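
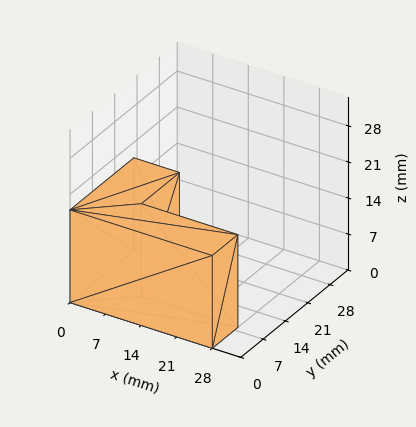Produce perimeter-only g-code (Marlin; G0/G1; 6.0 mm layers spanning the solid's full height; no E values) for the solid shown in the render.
Reading the render: the shape is an L-shaped prism: outer 28 × 20 mm, arm thicknesses ≈ 8 mm (horizontal) and 9 mm (vertical), extruded 18 mm in z (dimensions read to the nearest mm from the axis ticks). For the g-code, the solid's height is divided into equal slices at the stated Δz and each level perimeter traced with G1 moves after a G0 lift.

; perimeter-only toolpath
G21 ; units = mm
G90 ; absolute positioning
G28 ; home
; layer 1
G0 Z6.0
G0 X0.0 Y0.0
G1 X28.0 Y0.0
G1 X28.0 Y8.0
G1 X9.0 Y8.0
G1 X9.0 Y20.0
G1 X0.0 Y20.0
G1 X0.0 Y0.0
; layer 2
G0 Z12.0
G0 X0.0 Y0.0
G1 X28.0 Y0.0
G1 X28.0 Y8.0
G1 X9.0 Y8.0
G1 X9.0 Y20.0
G1 X0.0 Y20.0
G1 X0.0 Y0.0
; layer 3
G0 Z18.0
G0 X0.0 Y0.0
G1 X28.0 Y0.0
G1 X28.0 Y8.0
G1 X9.0 Y8.0
G1 X9.0 Y20.0
G1 X0.0 Y20.0
G1 X0.0 Y0.0
M2 ; end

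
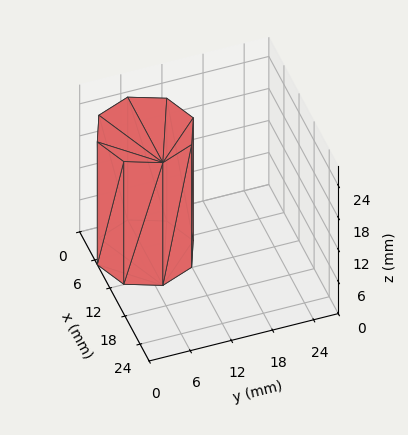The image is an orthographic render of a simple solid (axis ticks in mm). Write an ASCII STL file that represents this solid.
Reading the render: the shape is a regular 8-sided prism (a cylinder approximated with 8 flat sides), circumscribed radius ≈ 7 mm, height ≈ 23 mm (dimensions read to the nearest mm from the axis ticks). For the STL, each face is triangulated and given an outward normal.

solid part
  facet normal 0.0000 0.0000 -1.0000
    outer loop
      vertex 7.000 14.000 0.000
      vertex 11.950 11.950 0.000
      vertex 14.000 7.000 0.000
    endloop
  endfacet
  facet normal 0.0000 0.0000 -1.0000
    outer loop
      vertex 2.050 11.950 0.000
      vertex 7.000 14.000 0.000
      vertex 14.000 7.000 0.000
    endloop
  endfacet
  facet normal 0.0000 0.0000 -1.0000
    outer loop
      vertex 0.000 7.000 0.000
      vertex 2.050 11.950 0.000
      vertex 14.000 7.000 0.000
    endloop
  endfacet
  facet normal 0.0000 0.0000 -1.0000
    outer loop
      vertex 2.050 2.050 0.000
      vertex 0.000 7.000 0.000
      vertex 14.000 7.000 0.000
    endloop
  endfacet
  facet normal 0.0000 0.0000 -1.0000
    outer loop
      vertex 7.000 0.000 0.000
      vertex 2.050 2.050 0.000
      vertex 14.000 7.000 0.000
    endloop
  endfacet
  facet normal 0.0000 0.0000 -1.0000
    outer loop
      vertex 11.950 2.050 0.000
      vertex 7.000 0.000 0.000
      vertex 14.000 7.000 0.000
    endloop
  endfacet
  facet normal 0.0000 0.0000 1.0000
    outer loop
      vertex 14.000 7.000 23.000
      vertex 11.950 11.950 23.000
      vertex 7.000 14.000 23.000
    endloop
  endfacet
  facet normal 0.0000 0.0000 1.0000
    outer loop
      vertex 14.000 7.000 23.000
      vertex 7.000 14.000 23.000
      vertex 2.050 11.950 23.000
    endloop
  endfacet
  facet normal 0.0000 0.0000 1.0000
    outer loop
      vertex 14.000 7.000 23.000
      vertex 2.050 11.950 23.000
      vertex 0.000 7.000 23.000
    endloop
  endfacet
  facet normal 0.0000 0.0000 1.0000
    outer loop
      vertex 14.000 7.000 23.000
      vertex 0.000 7.000 23.000
      vertex 2.050 2.050 23.000
    endloop
  endfacet
  facet normal 0.0000 0.0000 1.0000
    outer loop
      vertex 14.000 7.000 23.000
      vertex 2.050 2.050 23.000
      vertex 7.000 0.000 23.000
    endloop
  endfacet
  facet normal 0.0000 0.0000 1.0000
    outer loop
      vertex 14.000 7.000 23.000
      vertex 7.000 0.000 23.000
      vertex 11.950 2.050 23.000
    endloop
  endfacet
  facet normal 0.9239 0.3826 0.0000
    outer loop
      vertex 14.000 7.000 0.000
      vertex 11.950 11.950 0.000
      vertex 11.950 11.950 23.000
    endloop
  endfacet
  facet normal 0.9239 0.3826 0.0000
    outer loop
      vertex 14.000 7.000 0.000
      vertex 11.950 11.950 23.000
      vertex 14.000 7.000 23.000
    endloop
  endfacet
  facet normal 0.3826 0.9239 0.0000
    outer loop
      vertex 11.950 11.950 0.000
      vertex 7.000 14.000 0.000
      vertex 7.000 14.000 23.000
    endloop
  endfacet
  facet normal 0.3826 0.9239 0.0000
    outer loop
      vertex 11.950 11.950 0.000
      vertex 7.000 14.000 23.000
      vertex 11.950 11.950 23.000
    endloop
  endfacet
  facet normal -0.3826 0.9239 0.0000
    outer loop
      vertex 7.000 14.000 0.000
      vertex 2.050 11.950 0.000
      vertex 2.050 11.950 23.000
    endloop
  endfacet
  facet normal -0.3826 0.9239 0.0000
    outer loop
      vertex 7.000 14.000 0.000
      vertex 2.050 11.950 23.000
      vertex 7.000 14.000 23.000
    endloop
  endfacet
  facet normal -0.9239 0.3826 0.0000
    outer loop
      vertex 2.050 11.950 0.000
      vertex 0.000 7.000 0.000
      vertex 0.000 7.000 23.000
    endloop
  endfacet
  facet normal -0.9239 0.3826 0.0000
    outer loop
      vertex 2.050 11.950 0.000
      vertex 0.000 7.000 23.000
      vertex 2.050 11.950 23.000
    endloop
  endfacet
  facet normal -0.9239 -0.3826 0.0000
    outer loop
      vertex 0.000 7.000 0.000
      vertex 2.050 2.050 0.000
      vertex 2.050 2.050 23.000
    endloop
  endfacet
  facet normal -0.9239 -0.3826 0.0000
    outer loop
      vertex 0.000 7.000 0.000
      vertex 2.050 2.050 23.000
      vertex 0.000 7.000 23.000
    endloop
  endfacet
  facet normal -0.3826 -0.9239 0.0000
    outer loop
      vertex 2.050 2.050 0.000
      vertex 7.000 0.000 0.000
      vertex 7.000 0.000 23.000
    endloop
  endfacet
  facet normal -0.3826 -0.9239 0.0000
    outer loop
      vertex 2.050 2.050 0.000
      vertex 7.000 0.000 23.000
      vertex 2.050 2.050 23.000
    endloop
  endfacet
  facet normal 0.3826 -0.9239 0.0000
    outer loop
      vertex 7.000 0.000 0.000
      vertex 11.950 2.050 0.000
      vertex 11.950 2.050 23.000
    endloop
  endfacet
  facet normal 0.3826 -0.9239 0.0000
    outer loop
      vertex 7.000 0.000 0.000
      vertex 11.950 2.050 23.000
      vertex 7.000 0.000 23.000
    endloop
  endfacet
  facet normal 0.9239 -0.3826 0.0000
    outer loop
      vertex 11.950 2.050 0.000
      vertex 14.000 7.000 0.000
      vertex 14.000 7.000 23.000
    endloop
  endfacet
  facet normal 0.9239 -0.3826 0.0000
    outer loop
      vertex 11.950 2.050 0.000
      vertex 14.000 7.000 23.000
      vertex 11.950 2.050 23.000
    endloop
  endfacet
endsolid part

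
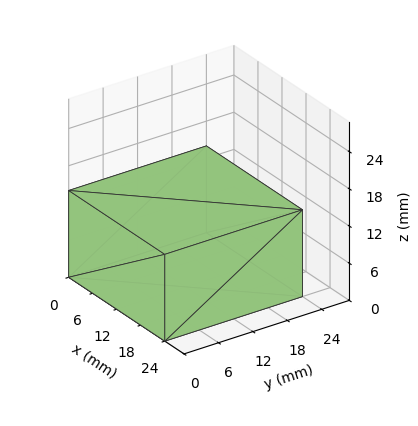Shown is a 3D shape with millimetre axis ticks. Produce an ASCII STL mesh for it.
Reading the render: the shape is a rectangular box, roughly 24 × 24 mm footprint and 14 mm tall (dimensions read to the nearest mm from the axis ticks). For the STL, each face is triangulated and given an outward normal.

solid part
  facet normal 0.0000 0.0000 -1.0000
    outer loop
      vertex 24.000 24.000 0.000
      vertex 24.000 0.000 0.000
      vertex 0.000 0.000 0.000
    endloop
  endfacet
  facet normal 0.0000 0.0000 -1.0000
    outer loop
      vertex 0.000 24.000 0.000
      vertex 24.000 24.000 0.000
      vertex 0.000 0.000 0.000
    endloop
  endfacet
  facet normal 0.0000 0.0000 1.0000
    outer loop
      vertex 0.000 0.000 14.000
      vertex 24.000 0.000 14.000
      vertex 24.000 24.000 14.000
    endloop
  endfacet
  facet normal 0.0000 0.0000 1.0000
    outer loop
      vertex 0.000 0.000 14.000
      vertex 24.000 24.000 14.000
      vertex 0.000 24.000 14.000
    endloop
  endfacet
  facet normal 0.0000 -1.0000 0.0000
    outer loop
      vertex 0.000 0.000 0.000
      vertex 24.000 0.000 0.000
      vertex 24.000 0.000 14.000
    endloop
  endfacet
  facet normal 0.0000 -1.0000 0.0000
    outer loop
      vertex 0.000 0.000 0.000
      vertex 24.000 0.000 14.000
      vertex 0.000 0.000 14.000
    endloop
  endfacet
  facet normal 0.0000 1.0000 0.0000
    outer loop
      vertex 24.000 24.000 14.000
      vertex 24.000 24.000 0.000
      vertex 0.000 24.000 0.000
    endloop
  endfacet
  facet normal 0.0000 1.0000 0.0000
    outer loop
      vertex 0.000 24.000 14.000
      vertex 24.000 24.000 14.000
      vertex 0.000 24.000 0.000
    endloop
  endfacet
  facet normal -1.0000 0.0000 0.0000
    outer loop
      vertex 0.000 24.000 14.000
      vertex 0.000 24.000 0.000
      vertex 0.000 0.000 0.000
    endloop
  endfacet
  facet normal -1.0000 0.0000 0.0000
    outer loop
      vertex 0.000 0.000 14.000
      vertex 0.000 24.000 14.000
      vertex 0.000 0.000 0.000
    endloop
  endfacet
  facet normal 1.0000 0.0000 0.0000
    outer loop
      vertex 24.000 0.000 0.000
      vertex 24.000 24.000 0.000
      vertex 24.000 24.000 14.000
    endloop
  endfacet
  facet normal 1.0000 0.0000 0.0000
    outer loop
      vertex 24.000 0.000 0.000
      vertex 24.000 24.000 14.000
      vertex 24.000 0.000 14.000
    endloop
  endfacet
endsolid part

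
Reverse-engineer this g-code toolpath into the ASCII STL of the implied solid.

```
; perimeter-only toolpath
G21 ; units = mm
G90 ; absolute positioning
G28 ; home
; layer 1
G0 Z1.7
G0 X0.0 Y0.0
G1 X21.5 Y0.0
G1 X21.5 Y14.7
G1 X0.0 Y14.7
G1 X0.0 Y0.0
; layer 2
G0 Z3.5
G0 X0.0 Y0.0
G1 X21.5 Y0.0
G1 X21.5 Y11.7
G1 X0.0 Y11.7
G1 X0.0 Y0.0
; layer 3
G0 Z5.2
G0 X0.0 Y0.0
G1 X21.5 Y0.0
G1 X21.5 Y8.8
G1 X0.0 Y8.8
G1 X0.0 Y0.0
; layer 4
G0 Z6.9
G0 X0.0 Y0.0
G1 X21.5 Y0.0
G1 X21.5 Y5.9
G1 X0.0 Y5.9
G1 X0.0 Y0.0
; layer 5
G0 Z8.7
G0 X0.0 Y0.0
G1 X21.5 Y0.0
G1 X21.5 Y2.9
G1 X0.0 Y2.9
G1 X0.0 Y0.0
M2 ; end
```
solid part
  facet normal 0.0000 0.0000 -1.0000
    outer loop
      vertex 21.5 17.6 0.0
      vertex 21.5 0.0 0.0
      vertex 0.0 0.0 0.0
    endloop
  endfacet
  facet normal 0.0000 0.0000 -1.0000
    outer loop
      vertex 0.0 17.6 0.0
      vertex 21.5 17.6 0.0
      vertex 0.0 0.0 0.0
    endloop
  endfacet
  facet normal 0.0000 -1.0000 0.0000
    outer loop
      vertex 0.0 0.0 0.0
      vertex 21.5 0.0 0.0
      vertex 21.5 0.0 10.4
    endloop
  endfacet
  facet normal 0.0000 -1.0000 0.0000
    outer loop
      vertex 0.0 0.0 0.0
      vertex 21.5 0.0 10.4
      vertex 0.0 0.0 10.4
    endloop
  endfacet
  facet normal 0.0000 0.5087 0.8609
    outer loop
      vertex 0.0 0.0 10.4
      vertex 21.5 0.0 10.4
      vertex 21.5 17.6 0.0
    endloop
  endfacet
  facet normal 0.0000 0.5087 0.8609
    outer loop
      vertex 0.0 0.0 10.4
      vertex 21.5 17.6 0.0
      vertex 0.0 17.6 0.0
    endloop
  endfacet
  facet normal -1.0000 0.0000 0.0000
    outer loop
      vertex 0.0 0.0 10.4
      vertex 0.0 17.6 0.0
      vertex 0.0 0.0 0.0
    endloop
  endfacet
  facet normal 1.0000 0.0000 0.0000
    outer loop
      vertex 21.5 0.0 0.0
      vertex 21.5 17.6 0.0
      vertex 21.5 0.0 10.4
    endloop
  endfacet
endsolid part

The G0 Z moves step by Δz≈1.7 mm. The G1 loops shrink linearly with z, so the solid tapers from its base footprint up to z≈10.4. Closing with a flat bottom cap and the tapered top and triangulating gives 8 facets — a wedge (ramp): 21.5 × 17.6 mm base, rising to 10.4 mm along the y=0 edge and sloping linearly to z=0 at y=17.6.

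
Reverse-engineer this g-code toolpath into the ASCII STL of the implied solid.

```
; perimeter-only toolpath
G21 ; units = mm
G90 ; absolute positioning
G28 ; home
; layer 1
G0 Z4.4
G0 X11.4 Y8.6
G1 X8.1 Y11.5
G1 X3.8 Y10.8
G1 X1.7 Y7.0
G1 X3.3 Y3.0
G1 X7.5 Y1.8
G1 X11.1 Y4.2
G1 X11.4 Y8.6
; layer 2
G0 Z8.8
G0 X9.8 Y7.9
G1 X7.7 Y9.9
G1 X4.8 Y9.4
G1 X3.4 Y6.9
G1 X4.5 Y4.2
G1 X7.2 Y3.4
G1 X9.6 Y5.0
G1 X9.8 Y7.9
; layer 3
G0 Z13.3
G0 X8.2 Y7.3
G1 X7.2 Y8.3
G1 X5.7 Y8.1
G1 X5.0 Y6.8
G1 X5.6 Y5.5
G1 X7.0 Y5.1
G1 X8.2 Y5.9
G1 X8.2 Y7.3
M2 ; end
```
solid part
  facet normal 0.0000 0.0000 -1.0000
    outer loop
      vertex 2.8 12.2 0.0
      vertex 8.6 13.1 0.0
      vertex 12.9 9.2 0.0
    endloop
  endfacet
  facet normal 0.0000 0.0000 -1.0000
    outer loop
      vertex 0.0 7.1 0.0
      vertex 2.8 12.2 0.0
      vertex 12.9 9.2 0.0
    endloop
  endfacet
  facet normal 0.0000 0.0000 -1.0000
    outer loop
      vertex 2.2 1.7 0.0
      vertex 0.0 7.1 0.0
      vertex 12.9 9.2 0.0
    endloop
  endfacet
  facet normal 0.0000 0.0000 -1.0000
    outer loop
      vertex 7.8 0.1 0.0
      vertex 2.2 1.7 0.0
      vertex 12.9 9.2 0.0
    endloop
  endfacet
  facet normal 0.0000 0.0000 -1.0000
    outer loop
      vertex 12.5 3.4 0.0
      vertex 7.8 0.1 0.0
      vertex 12.9 9.2 0.0
    endloop
  endfacet
  facet normal 0.6361 0.7013 0.3219
    outer loop
      vertex 12.9 9.2 0.0
      vertex 8.6 13.1 0.0
      vertex 6.7 6.7 17.7
    endloop
  endfacet
  facet normal -0.1451 0.9353 0.3226
    outer loop
      vertex 8.6 13.1 0.0
      vertex 2.8 12.2 0.0
      vertex 6.7 6.7 17.7
    endloop
  endfacet
  facet normal -0.8292 0.4553 0.3242
    outer loop
      vertex 2.8 12.2 0.0
      vertex 0.0 7.1 0.0
      vertex 6.7 6.7 17.7
    endloop
  endfacet
  facet normal -0.8763 -0.3570 0.3236
    outer loop
      vertex 0.0 7.1 0.0
      vertex 2.2 1.7 0.0
      vertex 6.7 6.7 17.7
    endloop
  endfacet
  facet normal -0.2600 -0.9099 0.3231
    outer loop
      vertex 2.2 1.7 0.0
      vertex 7.8 0.1 0.0
      vertex 6.7 6.7 17.7
    endloop
  endfacet
  facet normal 0.5439 -0.7746 0.3227
    outer loop
      vertex 7.8 0.1 0.0
      vertex 12.5 3.4 0.0
      vertex 6.7 6.7 17.7
    endloop
  endfacet
  facet normal 0.9446 -0.0651 0.3217
    outer loop
      vertex 12.5 3.4 0.0
      vertex 12.9 9.2 0.0
      vertex 6.7 6.7 17.7
    endloop
  endfacet
endsolid part

The G0 Z moves step by Δz≈4.4 mm. The G1 loops shrink linearly with z, so the solid tapers from its base footprint up to z≈17.7. Closing with a flat bottom cap and the tapered top and triangulating gives 12 facets — a regular 7-sided pyramid, base circumscribed radius ≈ 6.7 mm, apex at z ≈ 17.7 mm.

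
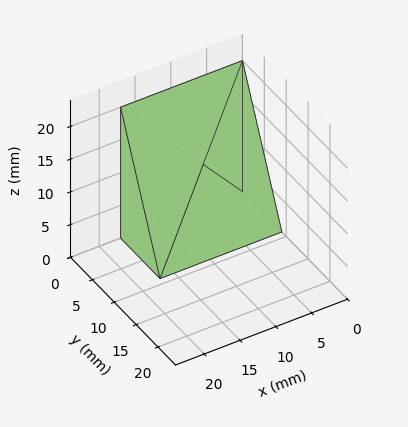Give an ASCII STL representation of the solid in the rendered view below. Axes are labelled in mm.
Reading the render: the shape is a wedge (ramp): 17 × 9 mm base, rising to 20 mm along the y=0 edge and sloping linearly to z=0 at y=9 (dimensions read to the nearest mm from the axis ticks). For the STL, each face is triangulated and given an outward normal.

solid part
  facet normal 0.0000 0.0000 -1.0000
    outer loop
      vertex 17.000 9.000 0.000
      vertex 17.000 0.000 0.000
      vertex 0.000 0.000 0.000
    endloop
  endfacet
  facet normal 0.0000 0.0000 -1.0000
    outer loop
      vertex 0.000 9.000 0.000
      vertex 17.000 9.000 0.000
      vertex 0.000 0.000 0.000
    endloop
  endfacet
  facet normal 0.0000 -1.0000 0.0000
    outer loop
      vertex 0.000 0.000 0.000
      vertex 17.000 0.000 0.000
      vertex 17.000 0.000 20.000
    endloop
  endfacet
  facet normal 0.0000 -1.0000 0.0000
    outer loop
      vertex 0.000 0.000 0.000
      vertex 17.000 0.000 20.000
      vertex 0.000 0.000 20.000
    endloop
  endfacet
  facet normal 0.0000 0.9119 0.4104
    outer loop
      vertex 0.000 0.000 20.000
      vertex 17.000 0.000 20.000
      vertex 17.000 9.000 0.000
    endloop
  endfacet
  facet normal 0.0000 0.9119 0.4104
    outer loop
      vertex 0.000 0.000 20.000
      vertex 17.000 9.000 0.000
      vertex 0.000 9.000 0.000
    endloop
  endfacet
  facet normal -1.0000 0.0000 0.0000
    outer loop
      vertex 0.000 0.000 20.000
      vertex 0.000 9.000 0.000
      vertex 0.000 0.000 0.000
    endloop
  endfacet
  facet normal 1.0000 0.0000 0.0000
    outer loop
      vertex 17.000 0.000 0.000
      vertex 17.000 9.000 0.000
      vertex 17.000 0.000 20.000
    endloop
  endfacet
endsolid part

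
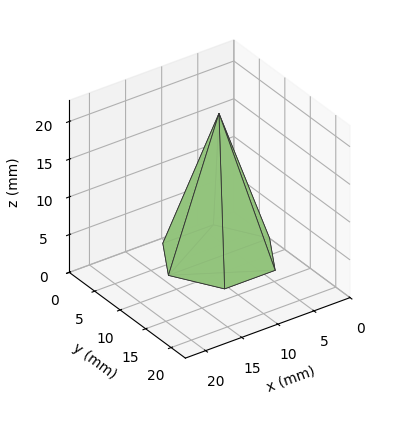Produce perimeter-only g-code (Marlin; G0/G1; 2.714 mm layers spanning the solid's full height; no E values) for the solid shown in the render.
Reading the render: the shape is a regular 6-sided pyramid, base circumscribed radius ≈ 7 mm, apex at z ≈ 19 mm (dimensions read to the nearest mm from the axis ticks). For the g-code, the solid's height is divided into equal slices at the stated Δz and each level perimeter traced with G1 moves after a G0 lift.

; perimeter-only toolpath
G21 ; units = mm
G90 ; absolute positioning
G28 ; home
; layer 1
G0 Z2.714
G0 X13.000 Y7.000
G1 X10.000 Y12.196
G1 X4.000 Y12.196
G1 X1.000 Y7.000
G1 X4.000 Y1.804
G1 X10.000 Y1.804
G1 X13.000 Y7.000
; layer 2
G0 Z5.429
G0 X12.000 Y7.000
G1 X9.500 Y11.330
G1 X4.500 Y11.330
G1 X2.000 Y7.000
G1 X4.500 Y2.670
G1 X9.500 Y2.670
G1 X12.000 Y7.000
; layer 3
G0 Z8.143
G0 X11.000 Y7.000
G1 X9.000 Y10.464
G1 X5.000 Y10.464
G1 X3.000 Y7.000
G1 X5.000 Y3.536
G1 X9.000 Y3.536
G1 X11.000 Y7.000
; layer 4
G0 Z10.857
G0 X10.000 Y7.000
G1 X8.500 Y9.598
G1 X5.500 Y9.598
G1 X4.000 Y7.000
G1 X5.500 Y4.402
G1 X8.500 Y4.402
G1 X10.000 Y7.000
; layer 5
G0 Z13.571
G0 X9.000 Y7.000
G1 X8.000 Y8.732
G1 X6.000 Y8.732
G1 X5.000 Y7.000
G1 X6.000 Y5.268
G1 X8.000 Y5.268
G1 X9.000 Y7.000
; layer 6
G0 Z16.286
G0 X8.000 Y7.000
G1 X7.500 Y7.866
G1 X6.500 Y7.866
G1 X6.000 Y7.000
G1 X6.500 Y6.134
G1 X7.500 Y6.134
G1 X8.000 Y7.000
M2 ; end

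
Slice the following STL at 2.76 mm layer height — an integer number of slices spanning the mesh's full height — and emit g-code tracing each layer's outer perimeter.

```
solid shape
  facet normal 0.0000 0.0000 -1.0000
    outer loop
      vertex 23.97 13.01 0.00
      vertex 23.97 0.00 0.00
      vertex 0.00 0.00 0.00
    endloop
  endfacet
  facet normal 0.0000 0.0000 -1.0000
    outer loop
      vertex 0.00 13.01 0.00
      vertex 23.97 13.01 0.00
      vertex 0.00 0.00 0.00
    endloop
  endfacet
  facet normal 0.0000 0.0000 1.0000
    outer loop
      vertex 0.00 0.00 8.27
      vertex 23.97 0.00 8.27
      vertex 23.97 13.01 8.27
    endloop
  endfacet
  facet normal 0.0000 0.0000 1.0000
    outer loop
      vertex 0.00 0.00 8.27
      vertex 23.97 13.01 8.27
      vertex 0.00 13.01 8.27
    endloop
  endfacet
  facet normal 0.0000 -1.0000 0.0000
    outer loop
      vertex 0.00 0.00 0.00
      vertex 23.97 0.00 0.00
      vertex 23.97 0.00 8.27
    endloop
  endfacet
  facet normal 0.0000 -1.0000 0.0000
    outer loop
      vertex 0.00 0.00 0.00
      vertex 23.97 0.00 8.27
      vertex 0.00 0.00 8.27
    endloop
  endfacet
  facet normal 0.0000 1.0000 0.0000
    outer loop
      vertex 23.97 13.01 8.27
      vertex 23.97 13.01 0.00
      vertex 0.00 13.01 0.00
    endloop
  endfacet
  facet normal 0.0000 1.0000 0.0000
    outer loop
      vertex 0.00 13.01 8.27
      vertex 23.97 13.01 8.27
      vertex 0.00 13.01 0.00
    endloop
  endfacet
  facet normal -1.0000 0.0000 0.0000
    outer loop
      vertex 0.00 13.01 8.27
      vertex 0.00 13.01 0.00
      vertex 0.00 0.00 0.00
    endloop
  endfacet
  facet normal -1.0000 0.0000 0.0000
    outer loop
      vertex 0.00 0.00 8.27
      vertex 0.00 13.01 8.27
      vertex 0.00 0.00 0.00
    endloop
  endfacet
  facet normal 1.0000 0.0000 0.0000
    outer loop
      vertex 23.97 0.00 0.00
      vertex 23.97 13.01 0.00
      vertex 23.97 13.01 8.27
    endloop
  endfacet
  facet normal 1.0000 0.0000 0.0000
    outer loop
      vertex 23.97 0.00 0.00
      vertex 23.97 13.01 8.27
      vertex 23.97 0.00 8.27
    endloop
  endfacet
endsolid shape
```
; perimeter-only toolpath
G21 ; units = mm
G90 ; absolute positioning
G28 ; home
; layer 1
G0 Z2.76
G0 X0.00 Y0.00
G1 X23.97 Y0.00
G1 X23.97 Y13.01
G1 X0.00 Y13.01
G1 X0.00 Y0.00
; layer 2
G0 Z5.51
G0 X0.00 Y0.00
G1 X23.97 Y0.00
G1 X23.97 Y13.01
G1 X0.00 Y13.01
G1 X0.00 Y0.00
; layer 3
G0 Z8.27
G0 X0.00 Y0.00
G1 X23.97 Y0.00
G1 X23.97 Y13.01
G1 X0.00 Y13.01
G1 X0.00 Y0.00
M2 ; end

The solid is a rectangular box, roughly 24 × 13 mm footprint and 8.27 mm tall. Slicing at Δz = 2.76 mm — 3 equal slices spanning the solid's height, so layer i sits at z = i·h/3 — gives 3 non-empty perimeters. Each is a 4-segment closed polygon; G0 lifts to the layer z and rapids to the start vertex, then G1 traces the edges.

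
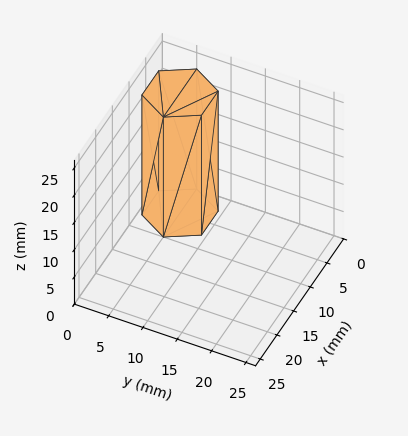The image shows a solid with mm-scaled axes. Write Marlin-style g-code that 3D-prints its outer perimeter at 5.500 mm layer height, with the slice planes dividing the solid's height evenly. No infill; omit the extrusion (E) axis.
Reading the render: the shape is a regular 6-sided prism (a cylinder approximated with 6 flat sides), circumscribed radius ≈ 5 mm, height ≈ 22 mm (dimensions read to the nearest mm from the axis ticks). For the g-code, the solid's height is divided into equal slices at the stated Δz and each level perimeter traced with G1 moves after a G0 lift.

; perimeter-only toolpath
G21 ; units = mm
G90 ; absolute positioning
G28 ; home
; layer 1
G0 Z5.500
G0 X10.000 Y5.000
G1 X7.500 Y9.330
G1 X2.500 Y9.330
G1 X0.000 Y5.000
G1 X2.500 Y0.670
G1 X7.500 Y0.670
G1 X10.000 Y5.000
; layer 2
G0 Z11.000
G0 X10.000 Y5.000
G1 X7.500 Y9.330
G1 X2.500 Y9.330
G1 X0.000 Y5.000
G1 X2.500 Y0.670
G1 X7.500 Y0.670
G1 X10.000 Y5.000
; layer 3
G0 Z16.500
G0 X10.000 Y5.000
G1 X7.500 Y9.330
G1 X2.500 Y9.330
G1 X0.000 Y5.000
G1 X2.500 Y0.670
G1 X7.500 Y0.670
G1 X10.000 Y5.000
; layer 4
G0 Z22.000
G0 X10.000 Y5.000
G1 X7.500 Y9.330
G1 X2.500 Y9.330
G1 X0.000 Y5.000
G1 X2.500 Y0.670
G1 X7.500 Y0.670
G1 X10.000 Y5.000
M2 ; end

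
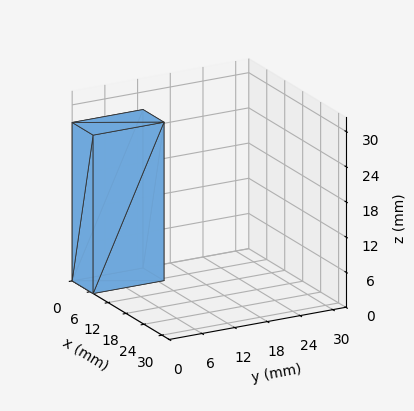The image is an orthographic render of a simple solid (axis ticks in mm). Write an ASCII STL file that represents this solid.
Reading the render: the shape is a rectangular box, roughly 7 × 13 mm footprint and 27 mm tall (dimensions read to the nearest mm from the axis ticks). For the STL, each face is triangulated and given an outward normal.

solid part
  facet normal 0.0000 0.0000 -1.0000
    outer loop
      vertex 7.00 13.00 0.00
      vertex 7.00 0.00 0.00
      vertex 0.00 0.00 0.00
    endloop
  endfacet
  facet normal 0.0000 0.0000 -1.0000
    outer loop
      vertex 0.00 13.00 0.00
      vertex 7.00 13.00 0.00
      vertex 0.00 0.00 0.00
    endloop
  endfacet
  facet normal 0.0000 0.0000 1.0000
    outer loop
      vertex 0.00 0.00 27.00
      vertex 7.00 0.00 27.00
      vertex 7.00 13.00 27.00
    endloop
  endfacet
  facet normal 0.0000 0.0000 1.0000
    outer loop
      vertex 0.00 0.00 27.00
      vertex 7.00 13.00 27.00
      vertex 0.00 13.00 27.00
    endloop
  endfacet
  facet normal 0.0000 -1.0000 0.0000
    outer loop
      vertex 0.00 0.00 0.00
      vertex 7.00 0.00 0.00
      vertex 7.00 0.00 27.00
    endloop
  endfacet
  facet normal 0.0000 -1.0000 0.0000
    outer loop
      vertex 0.00 0.00 0.00
      vertex 7.00 0.00 27.00
      vertex 0.00 0.00 27.00
    endloop
  endfacet
  facet normal 0.0000 1.0000 0.0000
    outer loop
      vertex 7.00 13.00 27.00
      vertex 7.00 13.00 0.00
      vertex 0.00 13.00 0.00
    endloop
  endfacet
  facet normal 0.0000 1.0000 0.0000
    outer loop
      vertex 0.00 13.00 27.00
      vertex 7.00 13.00 27.00
      vertex 0.00 13.00 0.00
    endloop
  endfacet
  facet normal -1.0000 0.0000 0.0000
    outer loop
      vertex 0.00 13.00 27.00
      vertex 0.00 13.00 0.00
      vertex 0.00 0.00 0.00
    endloop
  endfacet
  facet normal -1.0000 0.0000 0.0000
    outer loop
      vertex 0.00 0.00 27.00
      vertex 0.00 13.00 27.00
      vertex 0.00 0.00 0.00
    endloop
  endfacet
  facet normal 1.0000 0.0000 0.0000
    outer loop
      vertex 7.00 0.00 0.00
      vertex 7.00 13.00 0.00
      vertex 7.00 13.00 27.00
    endloop
  endfacet
  facet normal 1.0000 0.0000 0.0000
    outer loop
      vertex 7.00 0.00 0.00
      vertex 7.00 13.00 27.00
      vertex 7.00 0.00 27.00
    endloop
  endfacet
endsolid part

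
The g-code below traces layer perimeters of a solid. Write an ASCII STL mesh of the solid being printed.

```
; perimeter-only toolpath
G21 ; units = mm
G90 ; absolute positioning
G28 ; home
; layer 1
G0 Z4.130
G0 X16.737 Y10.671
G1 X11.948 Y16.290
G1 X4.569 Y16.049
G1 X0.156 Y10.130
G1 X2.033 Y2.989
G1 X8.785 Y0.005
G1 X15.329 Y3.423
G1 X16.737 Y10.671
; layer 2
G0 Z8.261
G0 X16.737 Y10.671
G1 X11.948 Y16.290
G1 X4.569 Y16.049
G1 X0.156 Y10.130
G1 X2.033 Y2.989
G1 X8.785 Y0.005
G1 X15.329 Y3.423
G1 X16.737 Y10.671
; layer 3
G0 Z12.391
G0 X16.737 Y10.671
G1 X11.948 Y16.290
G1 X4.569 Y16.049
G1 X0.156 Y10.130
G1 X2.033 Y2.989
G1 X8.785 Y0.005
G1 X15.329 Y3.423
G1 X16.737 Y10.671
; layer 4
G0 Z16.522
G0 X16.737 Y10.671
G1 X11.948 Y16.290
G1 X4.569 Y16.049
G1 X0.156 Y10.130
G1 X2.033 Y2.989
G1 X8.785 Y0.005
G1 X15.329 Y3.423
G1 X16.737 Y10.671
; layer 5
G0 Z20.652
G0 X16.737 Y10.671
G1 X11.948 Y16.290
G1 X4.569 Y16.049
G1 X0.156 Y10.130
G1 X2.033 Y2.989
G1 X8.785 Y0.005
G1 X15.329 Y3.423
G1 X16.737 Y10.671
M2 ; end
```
solid part
  facet normal 0.0000 0.0000 -1.0000
    outer loop
      vertex 4.569 16.049 0.000
      vertex 11.948 16.290 0.000
      vertex 16.737 10.671 0.000
    endloop
  endfacet
  facet normal 0.0000 0.0000 -1.0000
    outer loop
      vertex 0.156 10.130 0.000
      vertex 4.569 16.049 0.000
      vertex 16.737 10.671 0.000
    endloop
  endfacet
  facet normal 0.0000 0.0000 -1.0000
    outer loop
      vertex 2.033 2.989 0.000
      vertex 0.156 10.130 0.000
      vertex 16.737 10.671 0.000
    endloop
  endfacet
  facet normal 0.0000 0.0000 -1.0000
    outer loop
      vertex 8.785 0.005 0.000
      vertex 2.033 2.989 0.000
      vertex 16.737 10.671 0.000
    endloop
  endfacet
  facet normal 0.0000 0.0000 -1.0000
    outer loop
      vertex 15.329 3.423 0.000
      vertex 8.785 0.005 0.000
      vertex 16.737 10.671 0.000
    endloop
  endfacet
  facet normal 0.0000 0.0000 1.0000
    outer loop
      vertex 16.737 10.671 20.652
      vertex 11.948 16.290 20.652
      vertex 4.569 16.049 20.652
    endloop
  endfacet
  facet normal 0.0000 0.0000 1.0000
    outer loop
      vertex 16.737 10.671 20.652
      vertex 4.569 16.049 20.652
      vertex 0.156 10.130 20.652
    endloop
  endfacet
  facet normal 0.0000 0.0000 1.0000
    outer loop
      vertex 16.737 10.671 20.652
      vertex 0.156 10.130 20.652
      vertex 2.033 2.989 20.652
    endloop
  endfacet
  facet normal 0.0000 0.0000 1.0000
    outer loop
      vertex 16.737 10.671 20.652
      vertex 2.033 2.989 20.652
      vertex 8.785 0.005 20.652
    endloop
  endfacet
  facet normal 0.0000 0.0000 1.0000
    outer loop
      vertex 16.737 10.671 20.652
      vertex 8.785 0.005 20.652
      vertex 15.329 3.423 20.652
    endloop
  endfacet
  facet normal 0.7611 0.6487 0.0000
    outer loop
      vertex 16.737 10.671 0.000
      vertex 11.948 16.290 0.000
      vertex 11.948 16.290 20.652
    endloop
  endfacet
  facet normal 0.7611 0.6487 0.0000
    outer loop
      vertex 16.737 10.671 0.000
      vertex 11.948 16.290 20.652
      vertex 16.737 10.671 20.652
    endloop
  endfacet
  facet normal -0.0326 0.9995 0.0000
    outer loop
      vertex 11.948 16.290 0.000
      vertex 4.569 16.049 0.000
      vertex 4.569 16.049 20.652
    endloop
  endfacet
  facet normal -0.0326 0.9995 0.0000
    outer loop
      vertex 11.948 16.290 0.000
      vertex 4.569 16.049 20.652
      vertex 11.948 16.290 20.652
    endloop
  endfacet
  facet normal -0.8017 0.5977 0.0000
    outer loop
      vertex 4.569 16.049 0.000
      vertex 0.156 10.130 0.000
      vertex 0.156 10.130 20.652
    endloop
  endfacet
  facet normal -0.8017 0.5977 0.0000
    outer loop
      vertex 4.569 16.049 0.000
      vertex 0.156 10.130 20.652
      vertex 4.569 16.049 20.652
    endloop
  endfacet
  facet normal -0.9671 -0.2542 0.0000
    outer loop
      vertex 0.156 10.130 0.000
      vertex 2.033 2.989 0.000
      vertex 2.033 2.989 20.652
    endloop
  endfacet
  facet normal -0.9671 -0.2542 0.0000
    outer loop
      vertex 0.156 10.130 0.000
      vertex 2.033 2.989 20.652
      vertex 0.156 10.130 20.652
    endloop
  endfacet
  facet normal -0.4042 -0.9147 0.0000
    outer loop
      vertex 2.033 2.989 0.000
      vertex 8.785 0.005 0.000
      vertex 8.785 0.005 20.652
    endloop
  endfacet
  facet normal -0.4042 -0.9147 0.0000
    outer loop
      vertex 2.033 2.989 0.000
      vertex 8.785 0.005 20.652
      vertex 2.033 2.989 20.652
    endloop
  endfacet
  facet normal 0.4630 -0.8864 0.0000
    outer loop
      vertex 8.785 0.005 0.000
      vertex 15.329 3.423 0.000
      vertex 15.329 3.423 20.652
    endloop
  endfacet
  facet normal 0.4630 -0.8864 0.0000
    outer loop
      vertex 8.785 0.005 0.000
      vertex 15.329 3.423 20.652
      vertex 8.785 0.005 20.652
    endloop
  endfacet
  facet normal 0.9816 -0.1907 0.0000
    outer loop
      vertex 15.329 3.423 0.000
      vertex 16.737 10.671 0.000
      vertex 16.737 10.671 20.652
    endloop
  endfacet
  facet normal 0.9816 -0.1907 0.0000
    outer loop
      vertex 15.329 3.423 0.000
      vertex 16.737 10.671 20.652
      vertex 15.329 3.423 20.652
    endloop
  endfacet
endsolid part

The G0 Z moves step by Δz≈4.130 mm. Every layer's G1 loop is the same polygon, so the solid is a straight extrusion of it from z=0 to z≈20.7. Closing with flat bottom and top caps and triangulating gives 24 facets — a regular 7-sided prism (a cylinder approximated with 7 flat sides), circumscribed radius ≈ 8.51 mm, height ≈ 20.7 mm.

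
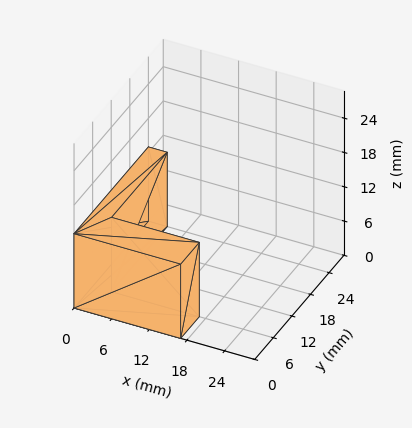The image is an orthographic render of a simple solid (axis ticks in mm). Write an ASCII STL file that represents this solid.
Reading the render: the shape is an L-shaped prism: outer 17 × 24 mm, arm thicknesses ≈ 6 mm (horizontal) and 3 mm (vertical), extruded 13 mm in z (dimensions read to the nearest mm from the axis ticks). For the STL, each face is triangulated and given an outward normal.

solid part
  facet normal 0.0000 0.0000 -1.0000
    outer loop
      vertex 17.0 6.0 0.0
      vertex 17.0 0.0 0.0
      vertex 0.0 0.0 0.0
    endloop
  endfacet
  facet normal 0.0000 0.0000 -1.0000
    outer loop
      vertex 3.0 6.0 0.0
      vertex 17.0 6.0 0.0
      vertex 0.0 0.0 0.0
    endloop
  endfacet
  facet normal 0.0000 0.0000 -1.0000
    outer loop
      vertex 3.0 24.0 0.0
      vertex 3.0 6.0 0.0
      vertex 0.0 0.0 0.0
    endloop
  endfacet
  facet normal 0.0000 0.0000 -1.0000
    outer loop
      vertex 0.0 24.0 0.0
      vertex 3.0 24.0 0.0
      vertex 0.0 0.0 0.0
    endloop
  endfacet
  facet normal 0.0000 0.0000 1.0000
    outer loop
      vertex 0.0 0.0 13.0
      vertex 17.0 0.0 13.0
      vertex 17.0 6.0 13.0
    endloop
  endfacet
  facet normal 0.0000 0.0000 1.0000
    outer loop
      vertex 0.0 0.0 13.0
      vertex 17.0 6.0 13.0
      vertex 3.0 6.0 13.0
    endloop
  endfacet
  facet normal 0.0000 0.0000 1.0000
    outer loop
      vertex 0.0 0.0 13.0
      vertex 3.0 6.0 13.0
      vertex 3.0 24.0 13.0
    endloop
  endfacet
  facet normal 0.0000 0.0000 1.0000
    outer loop
      vertex 0.0 0.0 13.0
      vertex 3.0 24.0 13.0
      vertex 0.0 24.0 13.0
    endloop
  endfacet
  facet normal 0.0000 -1.0000 0.0000
    outer loop
      vertex 0.0 0.0 0.0
      vertex 17.0 0.0 0.0
      vertex 17.0 0.0 13.0
    endloop
  endfacet
  facet normal 0.0000 -1.0000 0.0000
    outer loop
      vertex 0.0 0.0 0.0
      vertex 17.0 0.0 13.0
      vertex 0.0 0.0 13.0
    endloop
  endfacet
  facet normal 1.0000 0.0000 0.0000
    outer loop
      vertex 17.0 0.0 0.0
      vertex 17.0 6.0 0.0
      vertex 17.0 6.0 13.0
    endloop
  endfacet
  facet normal 1.0000 0.0000 0.0000
    outer loop
      vertex 17.0 0.0 0.0
      vertex 17.0 6.0 13.0
      vertex 17.0 0.0 13.0
    endloop
  endfacet
  facet normal 0.0000 1.0000 0.0000
    outer loop
      vertex 17.0 6.0 0.0
      vertex 3.0 6.0 0.0
      vertex 3.0 6.0 13.0
    endloop
  endfacet
  facet normal 0.0000 1.0000 0.0000
    outer loop
      vertex 17.0 6.0 0.0
      vertex 3.0 6.0 13.0
      vertex 17.0 6.0 13.0
    endloop
  endfacet
  facet normal 1.0000 0.0000 0.0000
    outer loop
      vertex 3.0 6.0 0.0
      vertex 3.0 24.0 0.0
      vertex 3.0 24.0 13.0
    endloop
  endfacet
  facet normal 1.0000 0.0000 0.0000
    outer loop
      vertex 3.0 6.0 0.0
      vertex 3.0 24.0 13.0
      vertex 3.0 6.0 13.0
    endloop
  endfacet
  facet normal 0.0000 1.0000 0.0000
    outer loop
      vertex 3.0 24.0 0.0
      vertex 0.0 24.0 0.0
      vertex 0.0 24.0 13.0
    endloop
  endfacet
  facet normal 0.0000 1.0000 0.0000
    outer loop
      vertex 3.0 24.0 0.0
      vertex 0.0 24.0 13.0
      vertex 3.0 24.0 13.0
    endloop
  endfacet
  facet normal -1.0000 0.0000 0.0000
    outer loop
      vertex 0.0 24.0 0.0
      vertex 0.0 0.0 0.0
      vertex 0.0 0.0 13.0
    endloop
  endfacet
  facet normal -1.0000 0.0000 0.0000
    outer loop
      vertex 0.0 24.0 0.0
      vertex 0.0 0.0 13.0
      vertex 0.0 24.0 13.0
    endloop
  endfacet
endsolid part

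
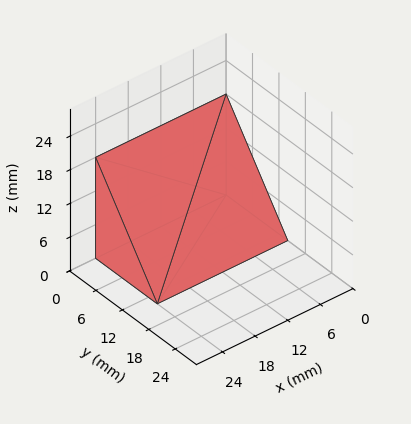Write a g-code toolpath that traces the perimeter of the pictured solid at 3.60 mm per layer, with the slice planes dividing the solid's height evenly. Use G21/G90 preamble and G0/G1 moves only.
Reading the render: the shape is a wedge (ramp): 24 × 14 mm base, rising to 18 mm along the y=0 edge and sloping linearly to z=0 at y=14 (dimensions read to the nearest mm from the axis ticks). For the g-code, the solid's height is divided into equal slices at the stated Δz and each level perimeter traced with G1 moves after a G0 lift.

; perimeter-only toolpath
G21 ; units = mm
G90 ; absolute positioning
G28 ; home
; layer 1
G0 Z3.60
G0 X0.00 Y0.00
G1 X24.00 Y0.00
G1 X24.00 Y11.20
G1 X0.00 Y11.20
G1 X0.00 Y0.00
; layer 2
G0 Z7.20
G0 X0.00 Y0.00
G1 X24.00 Y0.00
G1 X24.00 Y8.40
G1 X0.00 Y8.40
G1 X0.00 Y0.00
; layer 3
G0 Z10.80
G0 X0.00 Y0.00
G1 X24.00 Y0.00
G1 X24.00 Y5.60
G1 X0.00 Y5.60
G1 X0.00 Y0.00
; layer 4
G0 Z14.40
G0 X0.00 Y0.00
G1 X24.00 Y0.00
G1 X24.00 Y2.80
G1 X0.00 Y2.80
G1 X0.00 Y0.00
M2 ; end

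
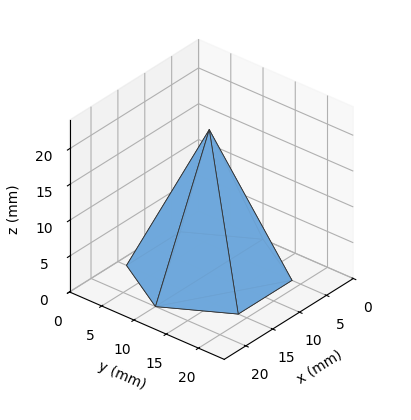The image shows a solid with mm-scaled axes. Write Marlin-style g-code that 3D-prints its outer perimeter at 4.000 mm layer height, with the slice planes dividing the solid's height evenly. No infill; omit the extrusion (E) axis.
Reading the render: the shape is a regular 6-sided pyramid, base circumscribed radius ≈ 10 mm, apex at z ≈ 20 mm (dimensions read to the nearest mm from the axis ticks). For the g-code, the solid's height is divided into equal slices at the stated Δz and each level perimeter traced with G1 moves after a G0 lift.

; perimeter-only toolpath
G21 ; units = mm
G90 ; absolute positioning
G28 ; home
; layer 1
G0 Z4.000
G0 X18.000 Y10.000
G1 X14.000 Y16.928
G1 X6.000 Y16.928
G1 X2.000 Y10.000
G1 X6.000 Y3.072
G1 X14.000 Y3.072
G1 X18.000 Y10.000
; layer 2
G0 Z8.000
G0 X16.000 Y10.000
G1 X13.000 Y15.196
G1 X7.000 Y15.196
G1 X4.000 Y10.000
G1 X7.000 Y4.804
G1 X13.000 Y4.804
G1 X16.000 Y10.000
; layer 3
G0 Z12.000
G0 X14.000 Y10.000
G1 X12.000 Y13.464
G1 X8.000 Y13.464
G1 X6.000 Y10.000
G1 X8.000 Y6.536
G1 X12.000 Y6.536
G1 X14.000 Y10.000
; layer 4
G0 Z16.000
G0 X12.000 Y10.000
G1 X11.000 Y11.732
G1 X9.000 Y11.732
G1 X8.000 Y10.000
G1 X9.000 Y8.268
G1 X11.000 Y8.268
G1 X12.000 Y10.000
M2 ; end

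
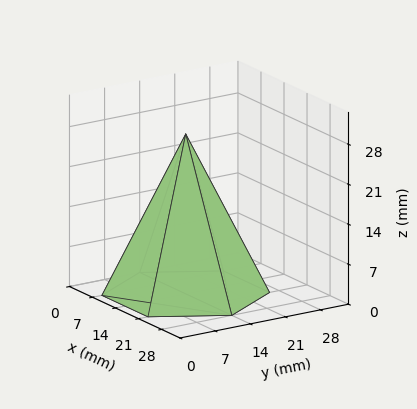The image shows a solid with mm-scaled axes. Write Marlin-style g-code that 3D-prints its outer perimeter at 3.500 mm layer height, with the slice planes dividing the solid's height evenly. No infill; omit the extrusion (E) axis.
Reading the render: the shape is a regular 6-sided pyramid, base circumscribed radius ≈ 14 mm, apex at z ≈ 28 mm (dimensions read to the nearest mm from the axis ticks). For the g-code, the solid's height is divided into equal slices at the stated Δz and each level perimeter traced with G1 moves after a G0 lift.

; perimeter-only toolpath
G21 ; units = mm
G90 ; absolute positioning
G28 ; home
; layer 1
G0 Z3.500
G0 X26.250 Y14.000
G1 X20.125 Y24.608
G1 X7.875 Y24.608
G1 X1.750 Y14.000
G1 X7.875 Y3.391
G1 X20.125 Y3.391
G1 X26.250 Y14.000
; layer 2
G0 Z7.000
G0 X24.500 Y14.000
G1 X19.250 Y23.093
G1 X8.750 Y23.093
G1 X3.500 Y14.000
G1 X8.750 Y4.907
G1 X19.250 Y4.907
G1 X24.500 Y14.000
; layer 3
G0 Z10.500
G0 X22.750 Y14.000
G1 X18.375 Y21.578
G1 X9.625 Y21.578
G1 X5.250 Y14.000
G1 X9.625 Y6.422
G1 X18.375 Y6.422
G1 X22.750 Y14.000
; layer 4
G0 Z14.000
G0 X21.000 Y14.000
G1 X17.500 Y20.062
G1 X10.500 Y20.062
G1 X7.000 Y14.000
G1 X10.500 Y7.938
G1 X17.500 Y7.938
G1 X21.000 Y14.000
; layer 5
G0 Z17.500
G0 X19.250 Y14.000
G1 X16.625 Y18.547
G1 X11.375 Y18.547
G1 X8.750 Y14.000
G1 X11.375 Y9.454
G1 X16.625 Y9.454
G1 X19.250 Y14.000
; layer 6
G0 Z21.000
G0 X17.500 Y14.000
G1 X15.750 Y17.031
G1 X12.250 Y17.031
G1 X10.500 Y14.000
G1 X12.250 Y10.969
G1 X15.750 Y10.969
G1 X17.500 Y14.000
; layer 7
G0 Z24.500
G0 X15.750 Y14.000
G1 X14.875 Y15.515
G1 X13.125 Y15.515
G1 X12.250 Y14.000
G1 X13.125 Y12.485
G1 X14.875 Y12.485
G1 X15.750 Y14.000
M2 ; end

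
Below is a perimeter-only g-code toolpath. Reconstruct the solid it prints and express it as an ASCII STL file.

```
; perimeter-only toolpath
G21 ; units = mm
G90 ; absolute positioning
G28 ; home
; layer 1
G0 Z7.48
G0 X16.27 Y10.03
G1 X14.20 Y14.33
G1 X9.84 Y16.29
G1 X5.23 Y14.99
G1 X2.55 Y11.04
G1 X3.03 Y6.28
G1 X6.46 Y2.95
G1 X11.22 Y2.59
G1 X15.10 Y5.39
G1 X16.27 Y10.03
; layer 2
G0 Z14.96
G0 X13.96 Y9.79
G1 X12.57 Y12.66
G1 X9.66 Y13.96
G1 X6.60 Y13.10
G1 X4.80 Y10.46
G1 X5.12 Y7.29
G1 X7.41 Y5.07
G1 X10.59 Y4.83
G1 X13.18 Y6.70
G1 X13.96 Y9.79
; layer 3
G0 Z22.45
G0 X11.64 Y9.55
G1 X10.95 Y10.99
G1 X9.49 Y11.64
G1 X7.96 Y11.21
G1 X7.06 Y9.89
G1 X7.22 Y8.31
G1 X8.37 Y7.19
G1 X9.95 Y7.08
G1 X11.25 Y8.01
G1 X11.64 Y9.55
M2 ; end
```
solid part
  facet normal 0.0000 0.0000 -1.0000
    outer loop
      vertex 10.01 18.61 0.00
      vertex 15.82 16.00 0.00
      vertex 18.59 10.26 0.00
    endloop
  endfacet
  facet normal 0.0000 0.0000 -1.0000
    outer loop
      vertex 3.87 16.88 0.00
      vertex 10.01 18.61 0.00
      vertex 18.59 10.26 0.00
    endloop
  endfacet
  facet normal 0.0000 0.0000 -1.0000
    outer loop
      vertex 0.29 11.61 0.00
      vertex 3.87 16.88 0.00
      vertex 18.59 10.26 0.00
    endloop
  endfacet
  facet normal 0.0000 0.0000 -1.0000
    outer loop
      vertex 0.93 5.27 0.00
      vertex 0.29 11.61 0.00
      vertex 18.59 10.26 0.00
    endloop
  endfacet
  facet normal 0.0000 0.0000 -1.0000
    outer loop
      vertex 5.50 0.82 0.00
      vertex 0.93 5.27 0.00
      vertex 18.59 10.26 0.00
    endloop
  endfacet
  facet normal 0.0000 0.0000 -1.0000
    outer loop
      vertex 11.85 0.35 0.00
      vertex 5.50 0.82 0.00
      vertex 18.59 10.26 0.00
    endloop
  endfacet
  facet normal 0.0000 0.0000 -1.0000
    outer loop
      vertex 17.03 4.08 0.00
      vertex 11.85 0.35 0.00
      vertex 18.59 10.26 0.00
    endloop
  endfacet
  facet normal 0.8644 0.4171 0.2808
    outer loop
      vertex 18.59 10.26 0.00
      vertex 15.82 16.00 0.00
      vertex 9.32 9.32 29.93
    endloop
  endfacet
  facet normal 0.3933 0.8755 0.2808
    outer loop
      vertex 15.82 16.00 0.00
      vertex 10.01 18.61 0.00
      vertex 9.32 9.32 29.93
    endloop
  endfacet
  facet normal -0.2603 0.9238 0.2807
    outer loop
      vertex 10.01 18.61 0.00
      vertex 3.87 16.88 0.00
      vertex 9.32 9.32 29.93
    endloop
  endfacet
  facet normal -0.7939 0.5393 0.2808
    outer loop
      vertex 3.87 16.88 0.00
      vertex 0.29 11.61 0.00
      vertex 9.32 9.32 29.93
    endloop
  endfacet
  facet normal -0.9549 -0.0964 0.2807
    outer loop
      vertex 0.29 11.61 0.00
      vertex 0.93 5.27 0.00
      vertex 9.32 9.32 29.93
    endloop
  endfacet
  facet normal -0.6696 -0.6876 0.2807
    outer loop
      vertex 0.93 5.27 0.00
      vertex 5.50 0.82 0.00
      vertex 9.32 9.32 29.93
    endloop
  endfacet
  facet normal -0.0708 -0.9571 0.2809
    outer loop
      vertex 5.50 0.82 0.00
      vertex 11.85 0.35 0.00
      vertex 9.32 9.32 29.93
    endloop
  endfacet
  facet normal 0.5608 -0.7788 0.2808
    outer loop
      vertex 11.85 0.35 0.00
      vertex 17.03 4.08 0.00
      vertex 9.32 9.32 29.93
    endloop
  endfacet
  facet normal 0.9306 -0.2349 0.2808
    outer loop
      vertex 17.03 4.08 0.00
      vertex 18.59 10.26 0.00
      vertex 9.32 9.32 29.93
    endloop
  endfacet
endsolid part

The G0 Z moves step by Δz≈7.48 mm. The G1 loops shrink linearly with z, so the solid tapers from its base footprint up to z≈29.9. Closing with a flat bottom cap and the tapered top and triangulating gives 16 facets — a regular 9-sided pyramid, base circumscribed radius ≈ 9.32 mm, apex at z ≈ 29.9 mm.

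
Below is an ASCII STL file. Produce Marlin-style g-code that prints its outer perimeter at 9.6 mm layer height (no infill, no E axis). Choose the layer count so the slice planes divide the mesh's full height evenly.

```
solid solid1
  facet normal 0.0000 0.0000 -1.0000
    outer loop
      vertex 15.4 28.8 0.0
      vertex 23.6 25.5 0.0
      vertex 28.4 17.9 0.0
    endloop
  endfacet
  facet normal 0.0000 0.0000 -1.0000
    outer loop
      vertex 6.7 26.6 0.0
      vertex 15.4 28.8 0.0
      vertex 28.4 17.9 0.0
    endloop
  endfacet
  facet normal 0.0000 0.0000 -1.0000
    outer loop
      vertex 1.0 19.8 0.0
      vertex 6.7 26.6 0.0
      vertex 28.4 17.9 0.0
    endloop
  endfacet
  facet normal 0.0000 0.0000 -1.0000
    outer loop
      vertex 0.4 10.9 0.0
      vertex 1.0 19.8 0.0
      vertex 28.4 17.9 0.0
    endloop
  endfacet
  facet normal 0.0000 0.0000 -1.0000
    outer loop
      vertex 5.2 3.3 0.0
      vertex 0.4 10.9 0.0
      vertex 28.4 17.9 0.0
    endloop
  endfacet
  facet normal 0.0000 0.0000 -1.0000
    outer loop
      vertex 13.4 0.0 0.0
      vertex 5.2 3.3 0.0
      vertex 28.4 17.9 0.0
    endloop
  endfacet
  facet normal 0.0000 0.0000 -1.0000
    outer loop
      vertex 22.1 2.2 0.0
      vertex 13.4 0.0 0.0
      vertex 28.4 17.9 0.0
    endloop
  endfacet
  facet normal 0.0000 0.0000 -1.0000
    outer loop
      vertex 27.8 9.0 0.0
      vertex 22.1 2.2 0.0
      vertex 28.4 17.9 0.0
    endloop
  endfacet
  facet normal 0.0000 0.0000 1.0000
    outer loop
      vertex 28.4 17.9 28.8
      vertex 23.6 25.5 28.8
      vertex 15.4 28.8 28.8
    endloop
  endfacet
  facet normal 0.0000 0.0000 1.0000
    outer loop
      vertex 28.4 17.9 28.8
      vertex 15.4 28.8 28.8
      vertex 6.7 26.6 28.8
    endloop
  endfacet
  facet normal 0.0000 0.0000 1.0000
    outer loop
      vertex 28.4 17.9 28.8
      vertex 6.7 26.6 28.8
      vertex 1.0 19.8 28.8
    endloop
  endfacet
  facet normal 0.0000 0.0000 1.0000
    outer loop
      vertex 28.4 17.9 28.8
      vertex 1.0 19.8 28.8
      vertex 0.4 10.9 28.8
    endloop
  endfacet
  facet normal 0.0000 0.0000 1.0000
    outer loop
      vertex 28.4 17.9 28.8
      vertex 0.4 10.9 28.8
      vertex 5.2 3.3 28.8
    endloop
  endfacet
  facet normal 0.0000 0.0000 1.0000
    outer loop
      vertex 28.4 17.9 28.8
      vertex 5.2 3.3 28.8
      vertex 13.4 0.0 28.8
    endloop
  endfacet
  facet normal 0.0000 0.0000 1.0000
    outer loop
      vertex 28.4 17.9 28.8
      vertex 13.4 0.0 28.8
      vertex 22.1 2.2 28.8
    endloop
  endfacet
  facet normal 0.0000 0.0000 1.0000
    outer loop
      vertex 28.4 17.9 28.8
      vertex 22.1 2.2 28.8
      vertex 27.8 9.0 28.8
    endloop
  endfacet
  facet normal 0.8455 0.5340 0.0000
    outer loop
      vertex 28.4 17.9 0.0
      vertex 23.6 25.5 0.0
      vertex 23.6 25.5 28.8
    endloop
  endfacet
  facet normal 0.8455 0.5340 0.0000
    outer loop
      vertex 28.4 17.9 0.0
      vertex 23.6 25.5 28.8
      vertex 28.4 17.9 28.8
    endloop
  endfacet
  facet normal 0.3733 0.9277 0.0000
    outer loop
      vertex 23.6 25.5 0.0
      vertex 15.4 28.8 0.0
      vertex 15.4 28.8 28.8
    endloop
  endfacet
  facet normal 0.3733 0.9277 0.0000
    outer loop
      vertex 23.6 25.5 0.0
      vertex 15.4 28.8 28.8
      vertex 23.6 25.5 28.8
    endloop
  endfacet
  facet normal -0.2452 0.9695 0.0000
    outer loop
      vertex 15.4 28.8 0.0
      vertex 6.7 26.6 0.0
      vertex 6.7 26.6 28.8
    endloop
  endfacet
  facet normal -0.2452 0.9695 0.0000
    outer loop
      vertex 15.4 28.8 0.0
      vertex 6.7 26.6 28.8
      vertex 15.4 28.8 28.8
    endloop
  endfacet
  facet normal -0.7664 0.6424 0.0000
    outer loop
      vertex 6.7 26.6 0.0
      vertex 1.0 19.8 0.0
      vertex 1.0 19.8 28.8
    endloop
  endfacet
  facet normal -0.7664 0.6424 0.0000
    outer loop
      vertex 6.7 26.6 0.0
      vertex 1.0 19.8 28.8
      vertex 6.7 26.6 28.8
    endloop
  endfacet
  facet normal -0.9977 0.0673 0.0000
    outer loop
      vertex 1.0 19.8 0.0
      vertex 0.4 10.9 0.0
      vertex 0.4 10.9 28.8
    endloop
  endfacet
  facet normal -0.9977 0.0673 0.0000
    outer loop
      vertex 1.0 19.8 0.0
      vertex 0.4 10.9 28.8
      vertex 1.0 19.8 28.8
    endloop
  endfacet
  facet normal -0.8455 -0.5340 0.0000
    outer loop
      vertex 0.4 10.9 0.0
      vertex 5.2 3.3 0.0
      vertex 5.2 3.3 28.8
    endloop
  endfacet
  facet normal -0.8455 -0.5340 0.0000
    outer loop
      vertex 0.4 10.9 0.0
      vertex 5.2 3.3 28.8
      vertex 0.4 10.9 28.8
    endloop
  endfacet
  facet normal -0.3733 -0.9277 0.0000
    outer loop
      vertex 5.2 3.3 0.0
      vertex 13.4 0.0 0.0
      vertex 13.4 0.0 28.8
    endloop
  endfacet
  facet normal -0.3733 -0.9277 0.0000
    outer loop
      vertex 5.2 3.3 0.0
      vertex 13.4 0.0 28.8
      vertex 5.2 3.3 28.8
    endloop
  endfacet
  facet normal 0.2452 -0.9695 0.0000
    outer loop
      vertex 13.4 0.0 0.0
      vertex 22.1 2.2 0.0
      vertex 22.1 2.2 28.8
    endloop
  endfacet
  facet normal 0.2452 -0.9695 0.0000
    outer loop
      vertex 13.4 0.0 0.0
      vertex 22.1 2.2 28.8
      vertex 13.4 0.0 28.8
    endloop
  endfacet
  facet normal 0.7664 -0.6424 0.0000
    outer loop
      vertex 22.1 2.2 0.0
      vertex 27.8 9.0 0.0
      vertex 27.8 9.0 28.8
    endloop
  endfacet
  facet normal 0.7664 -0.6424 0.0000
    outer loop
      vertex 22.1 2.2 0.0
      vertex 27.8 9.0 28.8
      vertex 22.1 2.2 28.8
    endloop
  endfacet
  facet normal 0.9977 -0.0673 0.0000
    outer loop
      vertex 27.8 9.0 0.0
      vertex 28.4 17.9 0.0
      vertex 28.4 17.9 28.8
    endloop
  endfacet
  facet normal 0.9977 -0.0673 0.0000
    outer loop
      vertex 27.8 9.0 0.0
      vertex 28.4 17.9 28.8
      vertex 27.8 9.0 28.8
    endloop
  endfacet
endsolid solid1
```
; perimeter-only toolpath
G21 ; units = mm
G90 ; absolute positioning
G28 ; home
; layer 1
G0 Z9.6
G0 X28.4 Y17.9
G1 X23.6 Y25.5
G1 X15.4 Y28.8
G1 X6.7 Y26.6
G1 X1.0 Y19.8
G1 X0.4 Y10.9
G1 X5.2 Y3.3
G1 X13.4 Y0.0
G1 X22.1 Y2.2
G1 X27.8 Y9.0
G1 X28.4 Y17.9
; layer 2
G0 Z19.2
G0 X28.4 Y17.9
G1 X23.6 Y25.5
G1 X15.4 Y28.8
G1 X6.7 Y26.6
G1 X1.0 Y19.8
G1 X0.4 Y10.9
G1 X5.2 Y3.3
G1 X13.4 Y0.0
G1 X22.1 Y2.2
G1 X27.8 Y9.0
G1 X28.4 Y17.9
; layer 3
G0 Z28.8
G0 X28.4 Y17.9
G1 X23.6 Y25.5
G1 X15.4 Y28.8
G1 X6.7 Y26.6
G1 X1.0 Y19.8
G1 X0.4 Y10.9
G1 X5.2 Y3.3
G1 X13.4 Y0.0
G1 X22.1 Y2.2
G1 X27.8 Y9.0
G1 X28.4 Y17.9
M2 ; end

The solid is a regular 10-sided prism (a cylinder approximated with 10 flat sides), circumscribed radius ≈ 14.4 mm, height ≈ 28.8 mm. Slicing at Δz = 9.6 mm — 3 equal slices spanning the solid's height, so layer i sits at z = i·h/3 — gives 3 non-empty perimeters. Each is a 10-segment closed polygon; G0 lifts to the layer z and rapids to the start vertex, then G1 traces the edges.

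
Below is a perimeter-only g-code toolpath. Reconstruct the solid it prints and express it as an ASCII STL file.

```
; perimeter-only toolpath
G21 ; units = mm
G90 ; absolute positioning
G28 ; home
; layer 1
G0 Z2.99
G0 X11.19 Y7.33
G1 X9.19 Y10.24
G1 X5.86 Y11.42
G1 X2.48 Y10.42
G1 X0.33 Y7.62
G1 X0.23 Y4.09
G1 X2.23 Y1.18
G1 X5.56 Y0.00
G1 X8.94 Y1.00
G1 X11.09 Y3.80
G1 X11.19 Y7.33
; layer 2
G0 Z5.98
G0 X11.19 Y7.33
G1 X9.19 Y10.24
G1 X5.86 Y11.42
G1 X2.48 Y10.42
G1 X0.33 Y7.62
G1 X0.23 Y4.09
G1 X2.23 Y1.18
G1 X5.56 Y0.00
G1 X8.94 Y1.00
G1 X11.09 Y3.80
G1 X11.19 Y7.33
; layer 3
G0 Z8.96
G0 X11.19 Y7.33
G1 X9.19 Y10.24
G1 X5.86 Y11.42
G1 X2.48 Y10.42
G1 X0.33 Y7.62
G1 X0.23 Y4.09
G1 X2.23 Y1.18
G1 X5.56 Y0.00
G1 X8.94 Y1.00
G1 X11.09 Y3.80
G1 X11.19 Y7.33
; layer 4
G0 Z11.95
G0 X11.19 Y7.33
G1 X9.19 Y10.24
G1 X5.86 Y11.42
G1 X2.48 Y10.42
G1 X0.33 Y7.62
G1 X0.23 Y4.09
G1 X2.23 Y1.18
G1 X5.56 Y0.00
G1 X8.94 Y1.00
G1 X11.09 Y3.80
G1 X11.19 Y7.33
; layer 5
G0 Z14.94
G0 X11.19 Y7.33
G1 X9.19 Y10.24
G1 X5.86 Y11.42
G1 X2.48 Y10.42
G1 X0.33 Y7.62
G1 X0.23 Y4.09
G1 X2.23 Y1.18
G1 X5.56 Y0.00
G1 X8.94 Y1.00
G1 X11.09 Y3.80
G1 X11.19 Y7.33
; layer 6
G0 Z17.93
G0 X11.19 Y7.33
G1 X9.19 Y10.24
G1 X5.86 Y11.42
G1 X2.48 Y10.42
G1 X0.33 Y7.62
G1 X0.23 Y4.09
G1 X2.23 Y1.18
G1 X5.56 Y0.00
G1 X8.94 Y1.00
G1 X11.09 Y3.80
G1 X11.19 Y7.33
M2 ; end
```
solid part
  facet normal 0.0000 0.0000 -1.0000
    outer loop
      vertex 5.86 11.42 0.00
      vertex 9.19 10.24 0.00
      vertex 11.19 7.33 0.00
    endloop
  endfacet
  facet normal 0.0000 0.0000 -1.0000
    outer loop
      vertex 2.48 10.42 0.00
      vertex 5.86 11.42 0.00
      vertex 11.19 7.33 0.00
    endloop
  endfacet
  facet normal 0.0000 0.0000 -1.0000
    outer loop
      vertex 0.33 7.62 0.00
      vertex 2.48 10.42 0.00
      vertex 11.19 7.33 0.00
    endloop
  endfacet
  facet normal 0.0000 0.0000 -1.0000
    outer loop
      vertex 0.23 4.09 0.00
      vertex 0.33 7.62 0.00
      vertex 11.19 7.33 0.00
    endloop
  endfacet
  facet normal 0.0000 0.0000 -1.0000
    outer loop
      vertex 2.23 1.18 0.00
      vertex 0.23 4.09 0.00
      vertex 11.19 7.33 0.00
    endloop
  endfacet
  facet normal 0.0000 0.0000 -1.0000
    outer loop
      vertex 5.56 0.00 0.00
      vertex 2.23 1.18 0.00
      vertex 11.19 7.33 0.00
    endloop
  endfacet
  facet normal 0.0000 0.0000 -1.0000
    outer loop
      vertex 8.94 1.00 0.00
      vertex 5.56 0.00 0.00
      vertex 11.19 7.33 0.00
    endloop
  endfacet
  facet normal 0.0000 0.0000 -1.0000
    outer loop
      vertex 11.09 3.80 0.00
      vertex 8.94 1.00 0.00
      vertex 11.19 7.33 0.00
    endloop
  endfacet
  facet normal 0.0000 0.0000 1.0000
    outer loop
      vertex 11.19 7.33 17.93
      vertex 9.19 10.24 17.93
      vertex 5.86 11.42 17.93
    endloop
  endfacet
  facet normal 0.0000 0.0000 1.0000
    outer loop
      vertex 11.19 7.33 17.93
      vertex 5.86 11.42 17.93
      vertex 2.48 10.42 17.93
    endloop
  endfacet
  facet normal 0.0000 0.0000 1.0000
    outer loop
      vertex 11.19 7.33 17.93
      vertex 2.48 10.42 17.93
      vertex 0.33 7.62 17.93
    endloop
  endfacet
  facet normal 0.0000 0.0000 1.0000
    outer loop
      vertex 11.19 7.33 17.93
      vertex 0.33 7.62 17.93
      vertex 0.23 4.09 17.93
    endloop
  endfacet
  facet normal 0.0000 0.0000 1.0000
    outer loop
      vertex 11.19 7.33 17.93
      vertex 0.23 4.09 17.93
      vertex 2.23 1.18 17.93
    endloop
  endfacet
  facet normal 0.0000 0.0000 1.0000
    outer loop
      vertex 11.19 7.33 17.93
      vertex 2.23 1.18 17.93
      vertex 5.56 0.00 17.93
    endloop
  endfacet
  facet normal 0.0000 0.0000 1.0000
    outer loop
      vertex 11.19 7.33 17.93
      vertex 5.56 0.00 17.93
      vertex 8.94 1.00 17.93
    endloop
  endfacet
  facet normal 0.0000 0.0000 1.0000
    outer loop
      vertex 11.19 7.33 17.93
      vertex 8.94 1.00 17.93
      vertex 11.09 3.80 17.93
    endloop
  endfacet
  facet normal 0.8241 0.5664 0.0000
    outer loop
      vertex 11.19 7.33 0.00
      vertex 9.19 10.24 0.00
      vertex 9.19 10.24 17.93
    endloop
  endfacet
  facet normal 0.8241 0.5664 0.0000
    outer loop
      vertex 11.19 7.33 0.00
      vertex 9.19 10.24 17.93
      vertex 11.19 7.33 17.93
    endloop
  endfacet
  facet normal 0.3340 0.9426 0.0000
    outer loop
      vertex 9.19 10.24 0.00
      vertex 5.86 11.42 0.00
      vertex 5.86 11.42 17.93
    endloop
  endfacet
  facet normal 0.3340 0.9426 0.0000
    outer loop
      vertex 9.19 10.24 0.00
      vertex 5.86 11.42 17.93
      vertex 9.19 10.24 17.93
    endloop
  endfacet
  facet normal -0.2837 0.9589 0.0000
    outer loop
      vertex 5.86 11.42 0.00
      vertex 2.48 10.42 0.00
      vertex 2.48 10.42 17.93
    endloop
  endfacet
  facet normal -0.2837 0.9589 0.0000
    outer loop
      vertex 5.86 11.42 0.00
      vertex 2.48 10.42 17.93
      vertex 5.86 11.42 17.93
    endloop
  endfacet
  facet normal -0.7932 0.6090 0.0000
    outer loop
      vertex 2.48 10.42 0.00
      vertex 0.33 7.62 0.00
      vertex 0.33 7.62 17.93
    endloop
  endfacet
  facet normal -0.7932 0.6090 0.0000
    outer loop
      vertex 2.48 10.42 0.00
      vertex 0.33 7.62 17.93
      vertex 2.48 10.42 17.93
    endloop
  endfacet
  facet normal -0.9996 0.0283 0.0000
    outer loop
      vertex 0.33 7.62 0.00
      vertex 0.23 4.09 0.00
      vertex 0.23 4.09 17.93
    endloop
  endfacet
  facet normal -0.9996 0.0283 0.0000
    outer loop
      vertex 0.33 7.62 0.00
      vertex 0.23 4.09 17.93
      vertex 0.33 7.62 17.93
    endloop
  endfacet
  facet normal -0.8241 -0.5664 0.0000
    outer loop
      vertex 0.23 4.09 0.00
      vertex 2.23 1.18 0.00
      vertex 2.23 1.18 17.93
    endloop
  endfacet
  facet normal -0.8241 -0.5664 0.0000
    outer loop
      vertex 0.23 4.09 0.00
      vertex 2.23 1.18 17.93
      vertex 0.23 4.09 17.93
    endloop
  endfacet
  facet normal -0.3340 -0.9426 0.0000
    outer loop
      vertex 2.23 1.18 0.00
      vertex 5.56 0.00 0.00
      vertex 5.56 0.00 17.93
    endloop
  endfacet
  facet normal -0.3340 -0.9426 0.0000
    outer loop
      vertex 2.23 1.18 0.00
      vertex 5.56 0.00 17.93
      vertex 2.23 1.18 17.93
    endloop
  endfacet
  facet normal 0.2837 -0.9589 0.0000
    outer loop
      vertex 5.56 0.00 0.00
      vertex 8.94 1.00 0.00
      vertex 8.94 1.00 17.93
    endloop
  endfacet
  facet normal 0.2837 -0.9589 0.0000
    outer loop
      vertex 5.56 0.00 0.00
      vertex 8.94 1.00 17.93
      vertex 5.56 0.00 17.93
    endloop
  endfacet
  facet normal 0.7932 -0.6090 0.0000
    outer loop
      vertex 8.94 1.00 0.00
      vertex 11.09 3.80 0.00
      vertex 11.09 3.80 17.93
    endloop
  endfacet
  facet normal 0.7932 -0.6090 0.0000
    outer loop
      vertex 8.94 1.00 0.00
      vertex 11.09 3.80 17.93
      vertex 8.94 1.00 17.93
    endloop
  endfacet
  facet normal 0.9996 -0.0283 0.0000
    outer loop
      vertex 11.09 3.80 0.00
      vertex 11.19 7.33 0.00
      vertex 11.19 7.33 17.93
    endloop
  endfacet
  facet normal 0.9996 -0.0283 0.0000
    outer loop
      vertex 11.09 3.80 0.00
      vertex 11.19 7.33 17.93
      vertex 11.09 3.80 17.93
    endloop
  endfacet
endsolid part

The G0 Z moves step by Δz≈2.99 mm. Every layer's G1 loop is the same polygon, so the solid is a straight extrusion of it from z=0 to z≈17.9. Closing with flat bottom and top caps and triangulating gives 36 facets — a regular 10-sided prism (a cylinder approximated with 10 flat sides), circumscribed radius ≈ 5.71 mm, height ≈ 17.9 mm.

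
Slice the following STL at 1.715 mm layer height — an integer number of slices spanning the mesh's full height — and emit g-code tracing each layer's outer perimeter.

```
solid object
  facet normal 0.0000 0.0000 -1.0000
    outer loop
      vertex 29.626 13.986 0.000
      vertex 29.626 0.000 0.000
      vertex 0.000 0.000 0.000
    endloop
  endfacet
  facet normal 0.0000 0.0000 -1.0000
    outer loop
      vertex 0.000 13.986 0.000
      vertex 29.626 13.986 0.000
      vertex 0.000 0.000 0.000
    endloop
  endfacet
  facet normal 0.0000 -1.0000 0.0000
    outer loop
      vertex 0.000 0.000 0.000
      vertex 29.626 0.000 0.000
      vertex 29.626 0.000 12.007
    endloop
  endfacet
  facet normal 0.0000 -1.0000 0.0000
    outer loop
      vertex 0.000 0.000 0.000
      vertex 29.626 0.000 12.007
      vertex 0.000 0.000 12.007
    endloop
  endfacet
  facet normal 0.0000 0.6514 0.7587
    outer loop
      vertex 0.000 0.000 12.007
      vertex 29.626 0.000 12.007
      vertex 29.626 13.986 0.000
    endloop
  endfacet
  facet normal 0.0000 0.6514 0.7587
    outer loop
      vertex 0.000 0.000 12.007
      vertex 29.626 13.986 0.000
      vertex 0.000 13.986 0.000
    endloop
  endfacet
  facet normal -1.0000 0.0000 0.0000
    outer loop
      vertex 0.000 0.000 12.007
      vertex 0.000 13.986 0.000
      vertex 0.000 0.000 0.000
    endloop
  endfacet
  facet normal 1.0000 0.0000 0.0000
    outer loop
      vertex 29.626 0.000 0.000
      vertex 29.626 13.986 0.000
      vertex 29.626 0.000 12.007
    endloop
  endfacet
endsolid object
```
; perimeter-only toolpath
G21 ; units = mm
G90 ; absolute positioning
G28 ; home
; layer 1
G0 Z1.715
G0 X0.000 Y0.000
G1 X29.626 Y0.000
G1 X29.626 Y11.988
G1 X0.000 Y11.988
G1 X0.000 Y0.000
; layer 2
G0 Z3.431
G0 X0.000 Y0.000
G1 X29.626 Y0.000
G1 X29.626 Y9.990
G1 X0.000 Y9.990
G1 X0.000 Y0.000
; layer 3
G0 Z5.146
G0 X0.000 Y0.000
G1 X29.626 Y0.000
G1 X29.626 Y7.992
G1 X0.000 Y7.992
G1 X0.000 Y0.000
; layer 4
G0 Z6.861
G0 X0.000 Y0.000
G1 X29.626 Y0.000
G1 X29.626 Y5.994
G1 X0.000 Y5.994
G1 X0.000 Y0.000
; layer 5
G0 Z8.576
G0 X0.000 Y0.000
G1 X29.626 Y0.000
G1 X29.626 Y3.996
G1 X0.000 Y3.996
G1 X0.000 Y0.000
; layer 6
G0 Z10.292
G0 X0.000 Y0.000
G1 X29.626 Y0.000
G1 X29.626 Y1.998
G1 X0.000 Y1.998
G1 X0.000 Y0.000
M2 ; end

The solid is a wedge (ramp): 29.6 × 14 mm base, rising to 12 mm along the y=0 edge and sloping linearly to z=0 at y=14. Slicing at Δz = 1.715 mm — 7 equal slices spanning the solid's height, so layer i sits at z = i·h/7 — gives 6 non-empty perimeters. Each is a 4-segment closed polygon; G0 lifts to the layer z and rapids to the start vertex, then G1 traces the edges. The cross-section shrinks linearly with z (the slice at the apex is degenerate and omitted).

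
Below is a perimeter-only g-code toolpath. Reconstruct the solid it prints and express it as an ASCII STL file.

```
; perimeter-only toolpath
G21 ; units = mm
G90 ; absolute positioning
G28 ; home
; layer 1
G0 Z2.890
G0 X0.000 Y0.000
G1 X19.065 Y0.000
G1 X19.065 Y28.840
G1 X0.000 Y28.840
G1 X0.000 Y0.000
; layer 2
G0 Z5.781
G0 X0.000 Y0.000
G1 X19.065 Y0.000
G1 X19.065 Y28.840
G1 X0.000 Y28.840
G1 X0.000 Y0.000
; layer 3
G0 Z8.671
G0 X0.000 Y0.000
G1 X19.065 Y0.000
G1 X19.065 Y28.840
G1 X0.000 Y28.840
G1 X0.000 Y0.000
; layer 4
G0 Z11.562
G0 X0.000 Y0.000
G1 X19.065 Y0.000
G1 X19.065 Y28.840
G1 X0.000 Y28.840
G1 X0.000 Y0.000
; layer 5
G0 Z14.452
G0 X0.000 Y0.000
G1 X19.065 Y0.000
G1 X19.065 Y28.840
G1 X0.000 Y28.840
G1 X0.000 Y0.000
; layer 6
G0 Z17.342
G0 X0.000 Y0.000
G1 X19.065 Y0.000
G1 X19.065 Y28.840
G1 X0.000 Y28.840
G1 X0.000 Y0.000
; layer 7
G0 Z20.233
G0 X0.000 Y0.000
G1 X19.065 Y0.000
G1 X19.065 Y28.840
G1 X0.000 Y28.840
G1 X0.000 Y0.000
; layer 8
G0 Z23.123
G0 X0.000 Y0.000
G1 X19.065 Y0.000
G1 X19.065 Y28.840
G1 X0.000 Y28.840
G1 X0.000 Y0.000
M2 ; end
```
solid part
  facet normal 0.0000 0.0000 -1.0000
    outer loop
      vertex 19.065 28.840 0.000
      vertex 19.065 0.000 0.000
      vertex 0.000 0.000 0.000
    endloop
  endfacet
  facet normal 0.0000 0.0000 -1.0000
    outer loop
      vertex 0.000 28.840 0.000
      vertex 19.065 28.840 0.000
      vertex 0.000 0.000 0.000
    endloop
  endfacet
  facet normal 0.0000 0.0000 1.0000
    outer loop
      vertex 0.000 0.000 23.123
      vertex 19.065 0.000 23.123
      vertex 19.065 28.840 23.123
    endloop
  endfacet
  facet normal 0.0000 0.0000 1.0000
    outer loop
      vertex 0.000 0.000 23.123
      vertex 19.065 28.840 23.123
      vertex 0.000 28.840 23.123
    endloop
  endfacet
  facet normal 0.0000 -1.0000 0.0000
    outer loop
      vertex 0.000 0.000 0.000
      vertex 19.065 0.000 0.000
      vertex 19.065 0.000 23.123
    endloop
  endfacet
  facet normal 0.0000 -1.0000 0.0000
    outer loop
      vertex 0.000 0.000 0.000
      vertex 19.065 0.000 23.123
      vertex 0.000 0.000 23.123
    endloop
  endfacet
  facet normal 0.0000 1.0000 0.0000
    outer loop
      vertex 19.065 28.840 23.123
      vertex 19.065 28.840 0.000
      vertex 0.000 28.840 0.000
    endloop
  endfacet
  facet normal 0.0000 1.0000 0.0000
    outer loop
      vertex 0.000 28.840 23.123
      vertex 19.065 28.840 23.123
      vertex 0.000 28.840 0.000
    endloop
  endfacet
  facet normal -1.0000 0.0000 0.0000
    outer loop
      vertex 0.000 28.840 23.123
      vertex 0.000 28.840 0.000
      vertex 0.000 0.000 0.000
    endloop
  endfacet
  facet normal -1.0000 0.0000 0.0000
    outer loop
      vertex 0.000 0.000 23.123
      vertex 0.000 28.840 23.123
      vertex 0.000 0.000 0.000
    endloop
  endfacet
  facet normal 1.0000 0.0000 0.0000
    outer loop
      vertex 19.065 0.000 0.000
      vertex 19.065 28.840 0.000
      vertex 19.065 28.840 23.123
    endloop
  endfacet
  facet normal 1.0000 0.0000 0.0000
    outer loop
      vertex 19.065 0.000 0.000
      vertex 19.065 28.840 23.123
      vertex 19.065 0.000 23.123
    endloop
  endfacet
endsolid part

The G0 Z moves step by Δz≈2.890 mm. Every layer's G1 loop is the same polygon, so the solid is a straight extrusion of it from z=0 to z≈23.1. Closing with flat bottom and top caps and triangulating gives 12 facets — a rectangular box, roughly 19.1 × 28.8 mm footprint and 23.1 mm tall.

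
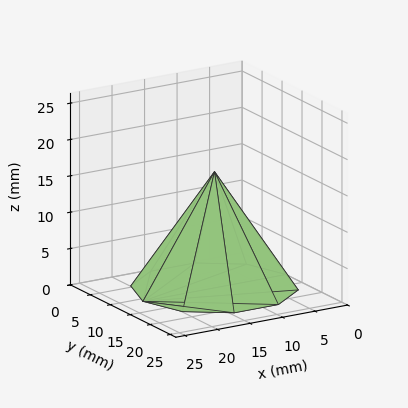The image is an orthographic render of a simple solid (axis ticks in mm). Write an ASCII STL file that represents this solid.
Reading the render: the shape is a regular 10-sided pyramid, base circumscribed radius ≈ 11 mm, apex at z ≈ 16 mm (dimensions read to the nearest mm from the axis ticks). For the STL, each face is triangulated and given an outward normal.

solid part
  facet normal 0.0000 0.0000 -1.0000
    outer loop
      vertex 14.40 21.46 0.00
      vertex 19.90 17.47 0.00
      vertex 22.00 11.00 0.00
    endloop
  endfacet
  facet normal 0.0000 0.0000 -1.0000
    outer loop
      vertex 7.60 21.46 0.00
      vertex 14.40 21.46 0.00
      vertex 22.00 11.00 0.00
    endloop
  endfacet
  facet normal 0.0000 0.0000 -1.0000
    outer loop
      vertex 2.10 17.47 0.00
      vertex 7.60 21.46 0.00
      vertex 22.00 11.00 0.00
    endloop
  endfacet
  facet normal 0.0000 0.0000 -1.0000
    outer loop
      vertex 0.00 11.00 0.00
      vertex 2.10 17.47 0.00
      vertex 22.00 11.00 0.00
    endloop
  endfacet
  facet normal 0.0000 0.0000 -1.0000
    outer loop
      vertex 2.10 4.53 0.00
      vertex 0.00 11.00 0.00
      vertex 22.00 11.00 0.00
    endloop
  endfacet
  facet normal 0.0000 0.0000 -1.0000
    outer loop
      vertex 7.60 0.54 0.00
      vertex 2.10 4.53 0.00
      vertex 22.00 11.00 0.00
    endloop
  endfacet
  facet normal 0.0000 0.0000 -1.0000
    outer loop
      vertex 14.40 0.54 0.00
      vertex 7.60 0.54 0.00
      vertex 22.00 11.00 0.00
    endloop
  endfacet
  facet normal 0.0000 0.0000 -1.0000
    outer loop
      vertex 19.90 4.53 0.00
      vertex 14.40 0.54 0.00
      vertex 22.00 11.00 0.00
    endloop
  endfacet
  facet normal 0.7961 0.2584 0.5473
    outer loop
      vertex 22.00 11.00 0.00
      vertex 19.90 17.47 0.00
      vertex 11.00 11.00 16.00
    endloop
  endfacet
  facet normal 0.4915 0.6774 0.5473
    outer loop
      vertex 19.90 17.47 0.00
      vertex 14.40 21.46 0.00
      vertex 11.00 11.00 16.00
    endloop
  endfacet
  facet normal 0.0000 0.8370 0.5472
    outer loop
      vertex 14.40 21.46 0.00
      vertex 7.60 21.46 0.00
      vertex 11.00 11.00 16.00
    endloop
  endfacet
  facet normal -0.4915 0.6774 0.5473
    outer loop
      vertex 7.60 21.46 0.00
      vertex 2.10 17.47 0.00
      vertex 11.00 11.00 16.00
    endloop
  endfacet
  facet normal -0.7961 0.2584 0.5473
    outer loop
      vertex 2.10 17.47 0.00
      vertex 0.00 11.00 0.00
      vertex 11.00 11.00 16.00
    endloop
  endfacet
  facet normal -0.7961 -0.2584 0.5473
    outer loop
      vertex 0.00 11.00 0.00
      vertex 2.10 4.53 0.00
      vertex 11.00 11.00 16.00
    endloop
  endfacet
  facet normal -0.4915 -0.6774 0.5473
    outer loop
      vertex 2.10 4.53 0.00
      vertex 7.60 0.54 0.00
      vertex 11.00 11.00 16.00
    endloop
  endfacet
  facet normal 0.0000 -0.8370 0.5472
    outer loop
      vertex 7.60 0.54 0.00
      vertex 14.40 0.54 0.00
      vertex 11.00 11.00 16.00
    endloop
  endfacet
  facet normal 0.4915 -0.6774 0.5473
    outer loop
      vertex 14.40 0.54 0.00
      vertex 19.90 4.53 0.00
      vertex 11.00 11.00 16.00
    endloop
  endfacet
  facet normal 0.7961 -0.2584 0.5473
    outer loop
      vertex 19.90 4.53 0.00
      vertex 22.00 11.00 0.00
      vertex 11.00 11.00 16.00
    endloop
  endfacet
endsolid part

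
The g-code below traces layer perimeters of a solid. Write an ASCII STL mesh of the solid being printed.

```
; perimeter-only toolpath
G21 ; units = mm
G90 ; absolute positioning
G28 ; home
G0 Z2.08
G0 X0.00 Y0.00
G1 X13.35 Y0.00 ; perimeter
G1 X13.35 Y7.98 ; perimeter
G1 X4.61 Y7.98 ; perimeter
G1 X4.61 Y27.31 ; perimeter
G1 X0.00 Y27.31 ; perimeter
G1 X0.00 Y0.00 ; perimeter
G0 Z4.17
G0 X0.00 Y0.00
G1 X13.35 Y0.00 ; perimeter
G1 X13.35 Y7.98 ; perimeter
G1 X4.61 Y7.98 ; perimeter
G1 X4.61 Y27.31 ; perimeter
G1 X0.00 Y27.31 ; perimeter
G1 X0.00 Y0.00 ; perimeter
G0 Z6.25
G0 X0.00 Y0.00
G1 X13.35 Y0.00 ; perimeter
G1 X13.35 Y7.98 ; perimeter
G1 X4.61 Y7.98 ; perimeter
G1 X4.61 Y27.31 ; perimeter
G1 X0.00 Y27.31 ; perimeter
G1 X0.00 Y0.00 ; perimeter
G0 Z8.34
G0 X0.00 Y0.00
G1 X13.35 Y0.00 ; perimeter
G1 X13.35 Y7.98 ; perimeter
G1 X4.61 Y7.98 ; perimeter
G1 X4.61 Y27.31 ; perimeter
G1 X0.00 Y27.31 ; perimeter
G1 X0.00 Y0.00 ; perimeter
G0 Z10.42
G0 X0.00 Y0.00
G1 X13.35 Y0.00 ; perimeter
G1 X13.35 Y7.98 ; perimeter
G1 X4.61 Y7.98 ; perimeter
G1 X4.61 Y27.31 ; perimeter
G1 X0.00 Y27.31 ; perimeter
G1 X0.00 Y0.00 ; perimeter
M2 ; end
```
solid part
  facet normal 0.0000 0.0000 -1.0000
    outer loop
      vertex 13.35 7.98 0.00
      vertex 13.35 0.00 0.00
      vertex 0.00 0.00 0.00
    endloop
  endfacet
  facet normal 0.0000 0.0000 -1.0000
    outer loop
      vertex 4.61 7.98 0.00
      vertex 13.35 7.98 0.00
      vertex 0.00 0.00 0.00
    endloop
  endfacet
  facet normal 0.0000 0.0000 -1.0000
    outer loop
      vertex 4.61 27.31 0.00
      vertex 4.61 7.98 0.00
      vertex 0.00 0.00 0.00
    endloop
  endfacet
  facet normal 0.0000 0.0000 -1.0000
    outer loop
      vertex 0.00 27.31 0.00
      vertex 4.61 27.31 0.00
      vertex 0.00 0.00 0.00
    endloop
  endfacet
  facet normal 0.0000 0.0000 1.0000
    outer loop
      vertex 0.00 0.00 10.42
      vertex 13.35 0.00 10.42
      vertex 13.35 7.98 10.42
    endloop
  endfacet
  facet normal 0.0000 0.0000 1.0000
    outer loop
      vertex 0.00 0.00 10.42
      vertex 13.35 7.98 10.42
      vertex 4.61 7.98 10.42
    endloop
  endfacet
  facet normal 0.0000 0.0000 1.0000
    outer loop
      vertex 0.00 0.00 10.42
      vertex 4.61 7.98 10.42
      vertex 4.61 27.31 10.42
    endloop
  endfacet
  facet normal 0.0000 0.0000 1.0000
    outer loop
      vertex 0.00 0.00 10.42
      vertex 4.61 27.31 10.42
      vertex 0.00 27.31 10.42
    endloop
  endfacet
  facet normal 0.0000 -1.0000 0.0000
    outer loop
      vertex 0.00 0.00 0.00
      vertex 13.35 0.00 0.00
      vertex 13.35 0.00 10.42
    endloop
  endfacet
  facet normal 0.0000 -1.0000 0.0000
    outer loop
      vertex 0.00 0.00 0.00
      vertex 13.35 0.00 10.42
      vertex 0.00 0.00 10.42
    endloop
  endfacet
  facet normal 1.0000 0.0000 0.0000
    outer loop
      vertex 13.35 0.00 0.00
      vertex 13.35 7.98 0.00
      vertex 13.35 7.98 10.42
    endloop
  endfacet
  facet normal 1.0000 0.0000 0.0000
    outer loop
      vertex 13.35 0.00 0.00
      vertex 13.35 7.98 10.42
      vertex 13.35 0.00 10.42
    endloop
  endfacet
  facet normal 0.0000 1.0000 0.0000
    outer loop
      vertex 13.35 7.98 0.00
      vertex 4.61 7.98 0.00
      vertex 4.61 7.98 10.42
    endloop
  endfacet
  facet normal 0.0000 1.0000 0.0000
    outer loop
      vertex 13.35 7.98 0.00
      vertex 4.61 7.98 10.42
      vertex 13.35 7.98 10.42
    endloop
  endfacet
  facet normal 1.0000 0.0000 0.0000
    outer loop
      vertex 4.61 7.98 0.00
      vertex 4.61 27.31 0.00
      vertex 4.61 27.31 10.42
    endloop
  endfacet
  facet normal 1.0000 0.0000 0.0000
    outer loop
      vertex 4.61 7.98 0.00
      vertex 4.61 27.31 10.42
      vertex 4.61 7.98 10.42
    endloop
  endfacet
  facet normal 0.0000 1.0000 0.0000
    outer loop
      vertex 4.61 27.31 0.00
      vertex 0.00 27.31 0.00
      vertex 0.00 27.31 10.42
    endloop
  endfacet
  facet normal 0.0000 1.0000 0.0000
    outer loop
      vertex 4.61 27.31 0.00
      vertex 0.00 27.31 10.42
      vertex 4.61 27.31 10.42
    endloop
  endfacet
  facet normal -1.0000 0.0000 0.0000
    outer loop
      vertex 0.00 27.31 0.00
      vertex 0.00 0.00 0.00
      vertex 0.00 0.00 10.42
    endloop
  endfacet
  facet normal -1.0000 0.0000 0.0000
    outer loop
      vertex 0.00 27.31 0.00
      vertex 0.00 0.00 10.42
      vertex 0.00 27.31 10.42
    endloop
  endfacet
endsolid part

The G0 Z moves step by Δz≈2.08 mm. Every layer's G1 loop is the same polygon, so the solid is a straight extrusion of it from z=0 to z≈10.4. Closing with flat bottom and top caps and triangulating gives 20 facets — an L-shaped prism: outer 13.3 × 27.3 mm, arm thicknesses ≈ 7.98 mm (horizontal) and 4.61 mm (vertical), extruded 10.4 mm in z.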